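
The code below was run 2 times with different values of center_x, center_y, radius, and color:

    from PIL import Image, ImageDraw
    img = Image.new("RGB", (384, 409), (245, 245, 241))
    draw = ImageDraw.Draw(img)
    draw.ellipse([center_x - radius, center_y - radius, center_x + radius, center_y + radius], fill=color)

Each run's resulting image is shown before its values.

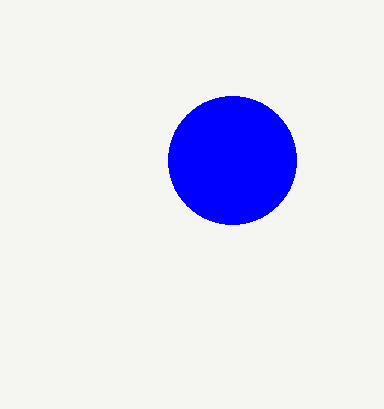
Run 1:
center_x = 232, center_y = 160, radius = 64, color = 'blue'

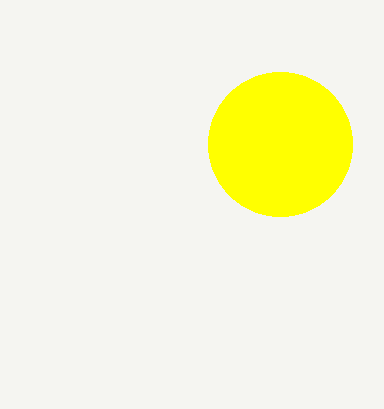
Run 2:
center_x = 280, center_y = 144, radius = 72, color = 'yellow'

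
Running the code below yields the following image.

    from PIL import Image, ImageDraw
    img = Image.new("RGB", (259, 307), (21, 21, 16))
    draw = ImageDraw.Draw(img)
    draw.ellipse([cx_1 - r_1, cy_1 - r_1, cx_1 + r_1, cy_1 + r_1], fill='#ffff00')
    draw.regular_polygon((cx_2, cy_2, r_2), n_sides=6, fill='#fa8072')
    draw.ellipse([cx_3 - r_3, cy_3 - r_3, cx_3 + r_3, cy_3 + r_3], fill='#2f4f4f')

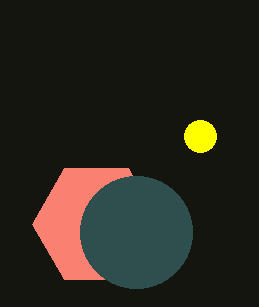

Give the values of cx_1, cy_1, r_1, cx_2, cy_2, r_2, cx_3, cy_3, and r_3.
cx_1 = 200; cy_1 = 136; r_1 = 16; cx_2 = 96; cy_2 = 224; r_2 = 64; cx_3 = 136; cy_3 = 232; r_3 = 56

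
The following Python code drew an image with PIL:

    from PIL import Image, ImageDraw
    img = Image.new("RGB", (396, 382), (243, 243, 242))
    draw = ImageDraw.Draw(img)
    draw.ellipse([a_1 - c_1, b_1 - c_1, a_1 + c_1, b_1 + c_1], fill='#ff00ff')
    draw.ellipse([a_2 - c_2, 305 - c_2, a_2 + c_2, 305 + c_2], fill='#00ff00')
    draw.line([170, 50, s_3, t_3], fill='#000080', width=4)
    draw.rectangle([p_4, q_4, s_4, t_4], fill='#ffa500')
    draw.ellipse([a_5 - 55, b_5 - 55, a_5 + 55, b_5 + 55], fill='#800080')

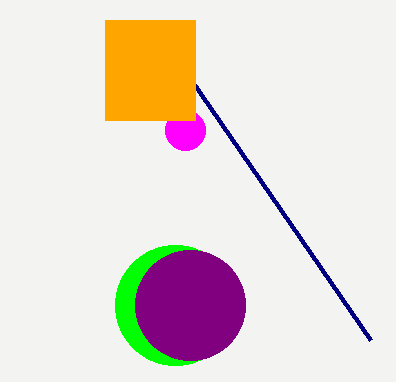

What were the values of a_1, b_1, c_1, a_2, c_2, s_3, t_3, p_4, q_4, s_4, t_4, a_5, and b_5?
a_1 = 185
b_1 = 130
c_1 = 20
a_2 = 175
c_2 = 60
s_3 = 370
t_3 = 340
p_4 = 105
q_4 = 20
s_4 = 195
t_4 = 120
a_5 = 190
b_5 = 305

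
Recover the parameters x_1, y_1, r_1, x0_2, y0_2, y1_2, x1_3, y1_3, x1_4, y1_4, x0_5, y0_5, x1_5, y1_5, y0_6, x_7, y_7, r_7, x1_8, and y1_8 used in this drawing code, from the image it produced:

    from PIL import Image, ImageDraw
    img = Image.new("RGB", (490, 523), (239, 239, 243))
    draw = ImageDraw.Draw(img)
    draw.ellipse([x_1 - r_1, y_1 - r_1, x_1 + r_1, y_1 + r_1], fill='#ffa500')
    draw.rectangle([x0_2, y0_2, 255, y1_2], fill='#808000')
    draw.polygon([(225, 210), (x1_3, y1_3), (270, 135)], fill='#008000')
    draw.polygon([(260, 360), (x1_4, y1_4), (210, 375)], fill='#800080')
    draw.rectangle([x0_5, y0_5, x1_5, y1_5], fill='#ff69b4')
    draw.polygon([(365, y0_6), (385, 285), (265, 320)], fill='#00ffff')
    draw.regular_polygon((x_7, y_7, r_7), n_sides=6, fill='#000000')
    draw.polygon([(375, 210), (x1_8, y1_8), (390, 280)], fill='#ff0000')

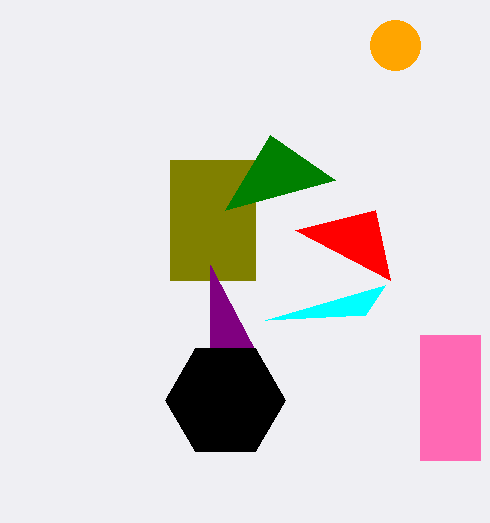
x_1 = 395, y_1 = 45, r_1 = 25, x0_2 = 170, y0_2 = 160, y1_2 = 280, x1_3 = 335, y1_3 = 180, x1_4 = 210, y1_4 = 265, x0_5 = 420, y0_5 = 335, x1_5 = 480, y1_5 = 460, y0_6 = 315, x_7 = 225, y_7 = 400, r_7 = 60, x1_8 = 295, y1_8 = 230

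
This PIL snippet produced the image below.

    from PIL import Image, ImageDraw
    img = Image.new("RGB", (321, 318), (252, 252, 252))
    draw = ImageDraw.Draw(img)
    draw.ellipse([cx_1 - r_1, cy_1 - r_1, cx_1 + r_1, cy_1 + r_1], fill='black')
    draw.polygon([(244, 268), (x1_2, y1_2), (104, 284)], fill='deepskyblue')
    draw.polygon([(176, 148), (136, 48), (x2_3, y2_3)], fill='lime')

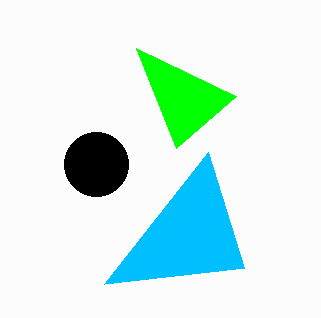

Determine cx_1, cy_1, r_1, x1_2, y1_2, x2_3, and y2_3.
cx_1 = 96, cy_1 = 164, r_1 = 32, x1_2 = 208, y1_2 = 152, x2_3 = 236, y2_3 = 96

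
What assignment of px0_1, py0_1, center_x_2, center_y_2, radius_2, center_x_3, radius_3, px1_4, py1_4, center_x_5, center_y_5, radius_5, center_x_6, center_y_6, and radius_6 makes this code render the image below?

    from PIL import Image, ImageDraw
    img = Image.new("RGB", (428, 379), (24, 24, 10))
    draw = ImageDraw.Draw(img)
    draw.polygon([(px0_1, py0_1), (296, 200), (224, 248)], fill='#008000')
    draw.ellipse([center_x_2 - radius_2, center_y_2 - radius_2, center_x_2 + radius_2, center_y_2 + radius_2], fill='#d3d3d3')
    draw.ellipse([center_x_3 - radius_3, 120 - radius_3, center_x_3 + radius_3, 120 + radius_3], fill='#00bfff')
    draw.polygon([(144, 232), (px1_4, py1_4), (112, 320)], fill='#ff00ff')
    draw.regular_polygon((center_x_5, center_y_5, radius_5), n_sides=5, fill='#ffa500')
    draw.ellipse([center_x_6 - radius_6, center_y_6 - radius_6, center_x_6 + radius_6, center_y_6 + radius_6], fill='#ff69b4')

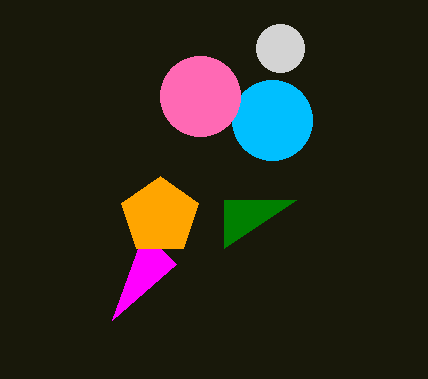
px0_1 = 224
py0_1 = 200
center_x_2 = 280
center_y_2 = 48
radius_2 = 24
center_x_3 = 272
radius_3 = 40
px1_4 = 176
py1_4 = 264
center_x_5 = 160
center_y_5 = 216
radius_5 = 40
center_x_6 = 200
center_y_6 = 96
radius_6 = 40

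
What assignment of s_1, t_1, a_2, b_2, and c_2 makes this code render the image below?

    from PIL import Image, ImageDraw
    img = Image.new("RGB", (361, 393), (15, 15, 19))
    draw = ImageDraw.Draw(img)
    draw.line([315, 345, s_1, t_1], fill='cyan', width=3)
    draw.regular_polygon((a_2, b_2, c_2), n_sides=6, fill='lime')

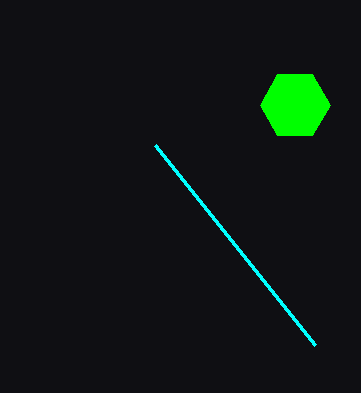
s_1 = 155, t_1 = 145, a_2 = 295, b_2 = 105, c_2 = 35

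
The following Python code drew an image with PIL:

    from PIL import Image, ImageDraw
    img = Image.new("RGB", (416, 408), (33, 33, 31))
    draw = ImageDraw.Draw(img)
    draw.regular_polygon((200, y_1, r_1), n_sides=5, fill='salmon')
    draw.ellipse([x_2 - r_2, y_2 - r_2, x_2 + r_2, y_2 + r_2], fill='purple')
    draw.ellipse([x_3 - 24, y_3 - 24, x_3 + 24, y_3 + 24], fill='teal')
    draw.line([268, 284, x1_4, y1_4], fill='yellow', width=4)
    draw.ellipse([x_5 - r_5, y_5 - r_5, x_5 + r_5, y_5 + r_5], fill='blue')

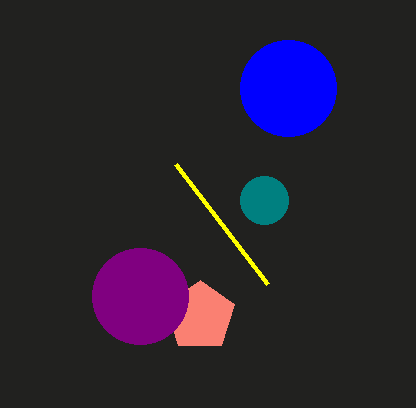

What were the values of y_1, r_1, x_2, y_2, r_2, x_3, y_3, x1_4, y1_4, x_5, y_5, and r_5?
y_1 = 316
r_1 = 36
x_2 = 140
y_2 = 296
r_2 = 48
x_3 = 264
y_3 = 200
x1_4 = 176
y1_4 = 164
x_5 = 288
y_5 = 88
r_5 = 48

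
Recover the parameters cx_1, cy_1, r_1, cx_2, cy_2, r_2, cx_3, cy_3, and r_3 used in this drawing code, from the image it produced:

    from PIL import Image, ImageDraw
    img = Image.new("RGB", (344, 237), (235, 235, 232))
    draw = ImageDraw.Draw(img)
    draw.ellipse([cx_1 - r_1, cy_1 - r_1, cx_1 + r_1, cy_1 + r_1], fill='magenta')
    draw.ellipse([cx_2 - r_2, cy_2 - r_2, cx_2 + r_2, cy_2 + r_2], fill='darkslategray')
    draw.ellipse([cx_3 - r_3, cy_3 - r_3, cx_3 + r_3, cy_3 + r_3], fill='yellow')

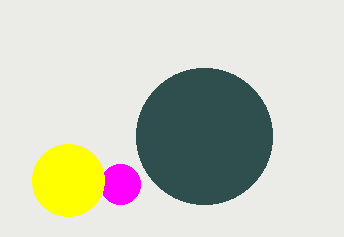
cx_1 = 120, cy_1 = 184, r_1 = 20, cx_2 = 204, cy_2 = 136, r_2 = 68, cx_3 = 68, cy_3 = 180, r_3 = 36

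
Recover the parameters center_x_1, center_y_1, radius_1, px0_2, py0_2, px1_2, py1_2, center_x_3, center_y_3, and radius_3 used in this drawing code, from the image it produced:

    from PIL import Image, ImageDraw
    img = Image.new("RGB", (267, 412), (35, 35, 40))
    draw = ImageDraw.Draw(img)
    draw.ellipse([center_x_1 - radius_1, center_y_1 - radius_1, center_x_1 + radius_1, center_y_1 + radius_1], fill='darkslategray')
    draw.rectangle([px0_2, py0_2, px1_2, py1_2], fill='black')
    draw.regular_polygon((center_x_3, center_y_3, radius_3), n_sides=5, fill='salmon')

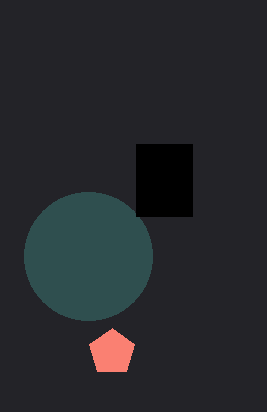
center_x_1 = 88; center_y_1 = 256; radius_1 = 64; px0_2 = 136; py0_2 = 144; px1_2 = 192; py1_2 = 216; center_x_3 = 112; center_y_3 = 352; radius_3 = 24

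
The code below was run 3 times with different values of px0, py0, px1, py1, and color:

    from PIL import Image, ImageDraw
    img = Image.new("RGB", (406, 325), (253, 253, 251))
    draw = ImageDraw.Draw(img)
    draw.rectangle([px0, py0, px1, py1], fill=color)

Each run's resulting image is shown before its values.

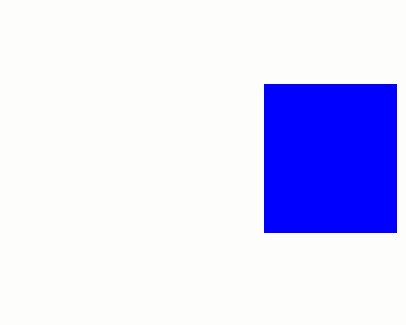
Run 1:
px0 = 264
py0 = 84
px1 = 396
py1 = 232
color = 'blue'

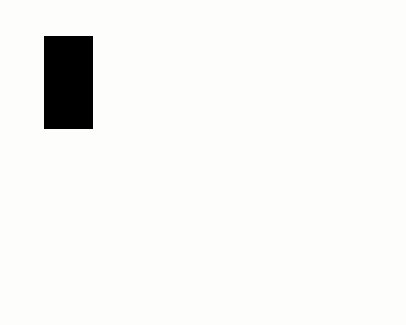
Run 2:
px0 = 44, py0 = 36, px1 = 92, py1 = 128, color = 'black'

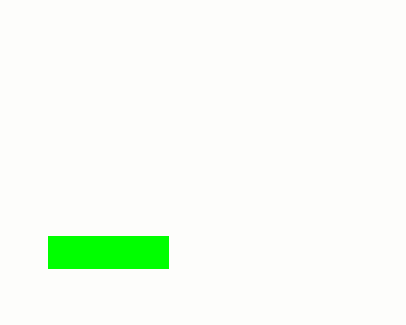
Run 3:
px0 = 48
py0 = 236
px1 = 168
py1 = 268
color = 'lime'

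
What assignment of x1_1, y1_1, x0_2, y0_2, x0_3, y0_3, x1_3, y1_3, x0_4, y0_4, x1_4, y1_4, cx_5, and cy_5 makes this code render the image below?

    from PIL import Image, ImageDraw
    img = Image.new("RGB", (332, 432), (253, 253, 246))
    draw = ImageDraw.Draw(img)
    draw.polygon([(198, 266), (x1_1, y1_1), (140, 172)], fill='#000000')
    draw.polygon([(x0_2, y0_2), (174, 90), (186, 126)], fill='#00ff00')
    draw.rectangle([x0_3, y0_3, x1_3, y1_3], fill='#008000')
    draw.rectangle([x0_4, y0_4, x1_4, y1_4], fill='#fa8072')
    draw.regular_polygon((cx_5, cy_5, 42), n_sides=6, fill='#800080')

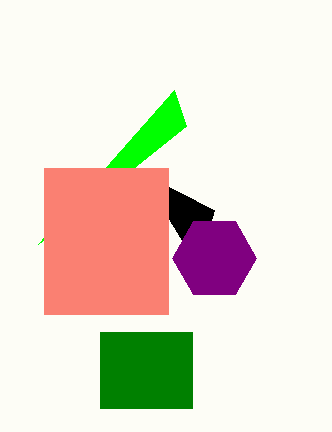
x1_1 = 214
y1_1 = 210
x0_2 = 38
y0_2 = 244
x0_3 = 100
y0_3 = 332
x1_3 = 192
y1_3 = 408
x0_4 = 44
y0_4 = 168
x1_4 = 168
y1_4 = 314
cx_5 = 214
cy_5 = 258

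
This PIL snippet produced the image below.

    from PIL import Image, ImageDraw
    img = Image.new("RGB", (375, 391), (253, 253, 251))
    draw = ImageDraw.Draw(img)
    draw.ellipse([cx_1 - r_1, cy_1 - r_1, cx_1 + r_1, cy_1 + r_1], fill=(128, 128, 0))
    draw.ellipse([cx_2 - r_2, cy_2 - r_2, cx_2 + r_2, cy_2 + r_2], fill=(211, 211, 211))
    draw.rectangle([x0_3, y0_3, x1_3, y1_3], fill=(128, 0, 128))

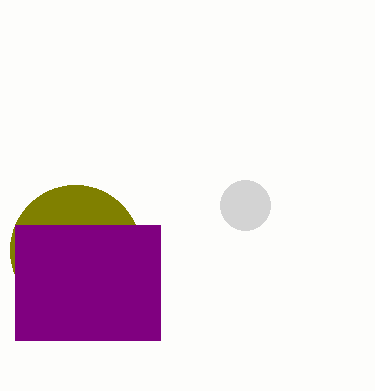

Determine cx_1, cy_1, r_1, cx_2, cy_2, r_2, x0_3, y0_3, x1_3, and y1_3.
cx_1 = 75; cy_1 = 250; r_1 = 65; cx_2 = 245; cy_2 = 205; r_2 = 25; x0_3 = 15; y0_3 = 225; x1_3 = 160; y1_3 = 340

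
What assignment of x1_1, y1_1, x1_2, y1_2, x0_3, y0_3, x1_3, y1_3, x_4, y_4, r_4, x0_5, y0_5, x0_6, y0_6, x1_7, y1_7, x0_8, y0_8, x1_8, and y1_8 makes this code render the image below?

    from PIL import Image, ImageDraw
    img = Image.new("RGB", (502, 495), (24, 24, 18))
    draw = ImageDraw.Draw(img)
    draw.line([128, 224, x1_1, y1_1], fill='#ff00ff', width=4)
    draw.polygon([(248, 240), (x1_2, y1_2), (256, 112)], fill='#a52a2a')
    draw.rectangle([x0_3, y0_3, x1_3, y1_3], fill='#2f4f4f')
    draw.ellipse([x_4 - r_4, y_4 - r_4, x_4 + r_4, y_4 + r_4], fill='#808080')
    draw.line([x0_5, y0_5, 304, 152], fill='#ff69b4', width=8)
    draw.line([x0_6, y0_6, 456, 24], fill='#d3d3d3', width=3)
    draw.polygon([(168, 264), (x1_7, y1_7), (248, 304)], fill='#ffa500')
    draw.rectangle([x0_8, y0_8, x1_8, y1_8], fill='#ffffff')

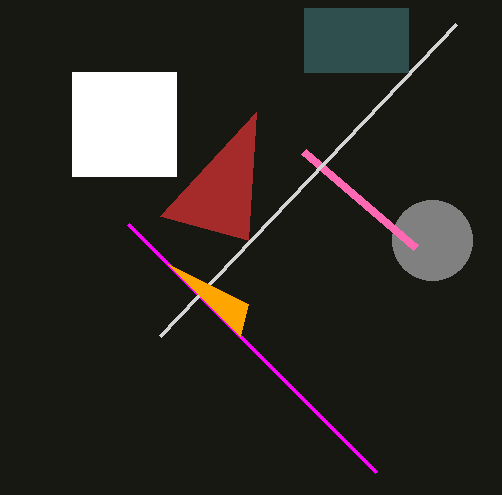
x1_1 = 376; y1_1 = 472; x1_2 = 160; y1_2 = 216; x0_3 = 304; y0_3 = 8; x1_3 = 408; y1_3 = 72; x_4 = 432; y_4 = 240; r_4 = 40; x0_5 = 416; y0_5 = 248; x0_6 = 160; y0_6 = 336; x1_7 = 240; y1_7 = 336; x0_8 = 72; y0_8 = 72; x1_8 = 176; y1_8 = 176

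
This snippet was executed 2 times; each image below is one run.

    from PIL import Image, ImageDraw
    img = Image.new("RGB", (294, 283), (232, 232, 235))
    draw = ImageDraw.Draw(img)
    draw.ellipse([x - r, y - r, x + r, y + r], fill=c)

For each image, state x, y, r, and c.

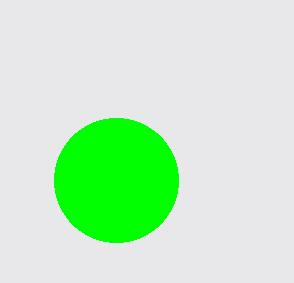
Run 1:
x = 116, y = 180, r = 62, c = 'lime'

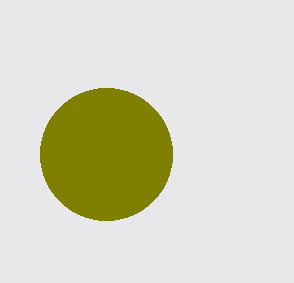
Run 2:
x = 106, y = 154, r = 66, c = 'olive'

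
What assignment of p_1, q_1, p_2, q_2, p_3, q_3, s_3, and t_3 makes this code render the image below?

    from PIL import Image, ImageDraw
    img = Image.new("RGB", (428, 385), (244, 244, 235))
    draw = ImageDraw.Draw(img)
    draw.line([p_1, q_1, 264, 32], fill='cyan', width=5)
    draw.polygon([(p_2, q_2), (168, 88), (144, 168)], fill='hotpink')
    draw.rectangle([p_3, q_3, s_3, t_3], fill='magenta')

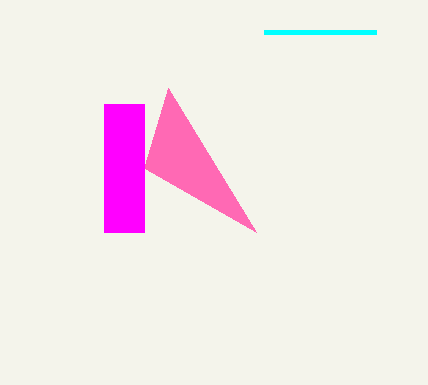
p_1 = 376, q_1 = 32, p_2 = 256, q_2 = 232, p_3 = 104, q_3 = 104, s_3 = 144, t_3 = 232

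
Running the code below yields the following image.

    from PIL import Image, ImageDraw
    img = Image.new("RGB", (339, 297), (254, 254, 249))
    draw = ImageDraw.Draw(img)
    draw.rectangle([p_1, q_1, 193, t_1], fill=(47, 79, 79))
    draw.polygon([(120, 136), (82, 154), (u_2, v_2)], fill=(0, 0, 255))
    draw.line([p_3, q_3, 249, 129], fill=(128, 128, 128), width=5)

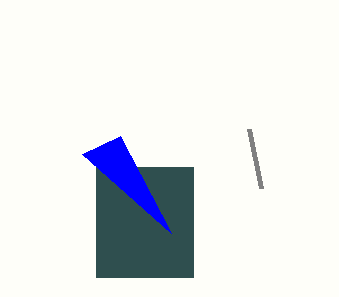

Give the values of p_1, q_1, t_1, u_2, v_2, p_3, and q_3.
p_1 = 96
q_1 = 167
t_1 = 277
u_2 = 171
v_2 = 233
p_3 = 261
q_3 = 188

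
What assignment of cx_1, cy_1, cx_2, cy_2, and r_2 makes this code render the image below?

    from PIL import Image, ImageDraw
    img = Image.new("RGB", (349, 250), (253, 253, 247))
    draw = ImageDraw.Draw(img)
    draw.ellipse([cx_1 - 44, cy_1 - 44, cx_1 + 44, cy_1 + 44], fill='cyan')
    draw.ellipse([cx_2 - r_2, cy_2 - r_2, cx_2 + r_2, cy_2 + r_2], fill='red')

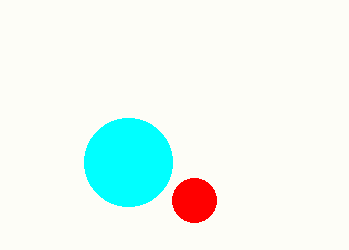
cx_1 = 128; cy_1 = 162; cx_2 = 194; cy_2 = 200; r_2 = 22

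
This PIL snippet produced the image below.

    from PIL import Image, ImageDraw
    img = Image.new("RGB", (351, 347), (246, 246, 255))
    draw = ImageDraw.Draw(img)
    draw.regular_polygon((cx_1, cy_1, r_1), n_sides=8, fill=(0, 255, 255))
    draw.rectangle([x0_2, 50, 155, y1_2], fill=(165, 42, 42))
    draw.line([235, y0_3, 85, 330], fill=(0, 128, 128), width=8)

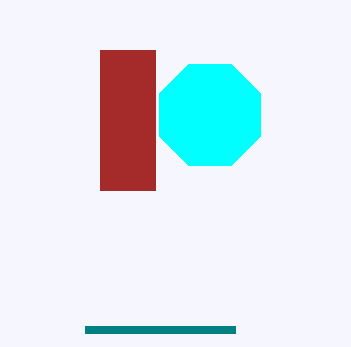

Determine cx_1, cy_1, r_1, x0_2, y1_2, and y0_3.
cx_1 = 210; cy_1 = 115; r_1 = 55; x0_2 = 100; y1_2 = 190; y0_3 = 330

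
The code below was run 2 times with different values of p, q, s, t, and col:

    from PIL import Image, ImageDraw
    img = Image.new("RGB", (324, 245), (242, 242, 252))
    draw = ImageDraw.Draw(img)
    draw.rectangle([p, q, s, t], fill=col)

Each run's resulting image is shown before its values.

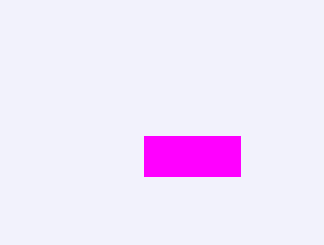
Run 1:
p = 144
q = 136
s = 240
t = 176
col = 'magenta'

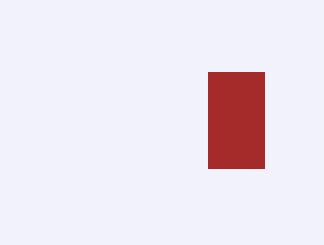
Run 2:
p = 208
q = 72
s = 264
t = 168
col = 'brown'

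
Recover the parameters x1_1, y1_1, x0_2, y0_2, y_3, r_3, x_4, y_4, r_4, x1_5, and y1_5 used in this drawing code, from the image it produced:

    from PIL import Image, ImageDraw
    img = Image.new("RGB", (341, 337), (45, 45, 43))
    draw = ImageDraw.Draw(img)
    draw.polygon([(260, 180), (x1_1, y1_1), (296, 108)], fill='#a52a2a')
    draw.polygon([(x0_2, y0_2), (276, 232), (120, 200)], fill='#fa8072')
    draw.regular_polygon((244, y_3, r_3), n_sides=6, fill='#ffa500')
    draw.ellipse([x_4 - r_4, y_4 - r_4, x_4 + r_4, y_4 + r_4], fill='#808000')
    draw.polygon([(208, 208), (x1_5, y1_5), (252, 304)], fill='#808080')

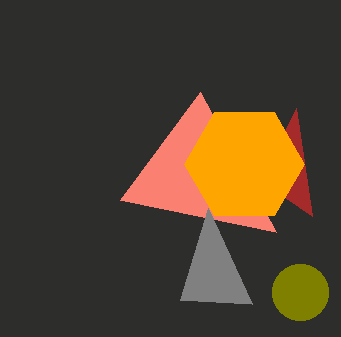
x1_1 = 312
y1_1 = 216
x0_2 = 200
y0_2 = 92
y_3 = 164
r_3 = 60
x_4 = 300
y_4 = 292
r_4 = 28
x1_5 = 180
y1_5 = 300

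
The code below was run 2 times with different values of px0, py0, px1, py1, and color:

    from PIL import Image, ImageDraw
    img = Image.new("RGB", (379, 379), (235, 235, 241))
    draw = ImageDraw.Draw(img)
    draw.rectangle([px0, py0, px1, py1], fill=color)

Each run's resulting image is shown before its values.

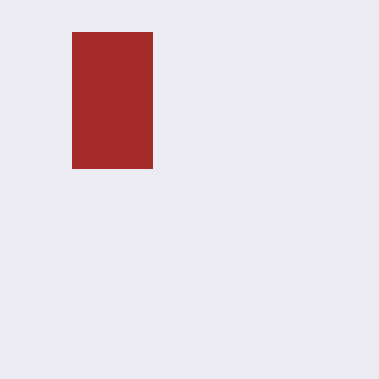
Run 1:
px0 = 72; py0 = 32; px1 = 152; py1 = 168; color = 'brown'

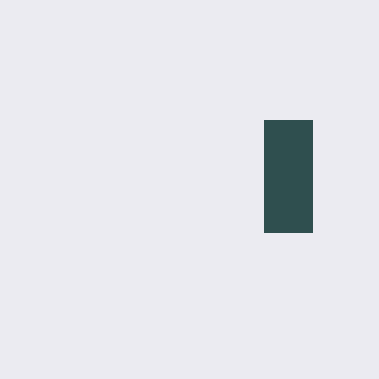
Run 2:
px0 = 264; py0 = 120; px1 = 312; py1 = 232; color = 'darkslategray'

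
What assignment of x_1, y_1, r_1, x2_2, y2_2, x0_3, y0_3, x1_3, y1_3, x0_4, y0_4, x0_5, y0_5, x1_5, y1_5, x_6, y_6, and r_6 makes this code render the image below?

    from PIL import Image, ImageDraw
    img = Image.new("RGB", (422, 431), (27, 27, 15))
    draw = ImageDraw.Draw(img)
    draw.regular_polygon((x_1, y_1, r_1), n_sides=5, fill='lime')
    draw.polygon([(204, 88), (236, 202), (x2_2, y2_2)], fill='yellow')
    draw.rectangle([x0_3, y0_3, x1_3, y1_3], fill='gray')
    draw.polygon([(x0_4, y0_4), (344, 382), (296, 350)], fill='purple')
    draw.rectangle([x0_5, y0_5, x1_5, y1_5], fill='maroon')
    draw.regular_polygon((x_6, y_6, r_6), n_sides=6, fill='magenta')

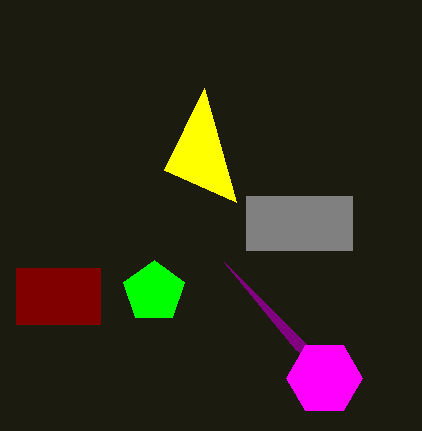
x_1 = 154, y_1 = 292, r_1 = 32, x2_2 = 164, y2_2 = 170, x0_3 = 246, y0_3 = 196, x1_3 = 352, y1_3 = 250, x0_4 = 224, y0_4 = 262, x0_5 = 16, y0_5 = 268, x1_5 = 100, y1_5 = 324, x_6 = 324, y_6 = 378, r_6 = 38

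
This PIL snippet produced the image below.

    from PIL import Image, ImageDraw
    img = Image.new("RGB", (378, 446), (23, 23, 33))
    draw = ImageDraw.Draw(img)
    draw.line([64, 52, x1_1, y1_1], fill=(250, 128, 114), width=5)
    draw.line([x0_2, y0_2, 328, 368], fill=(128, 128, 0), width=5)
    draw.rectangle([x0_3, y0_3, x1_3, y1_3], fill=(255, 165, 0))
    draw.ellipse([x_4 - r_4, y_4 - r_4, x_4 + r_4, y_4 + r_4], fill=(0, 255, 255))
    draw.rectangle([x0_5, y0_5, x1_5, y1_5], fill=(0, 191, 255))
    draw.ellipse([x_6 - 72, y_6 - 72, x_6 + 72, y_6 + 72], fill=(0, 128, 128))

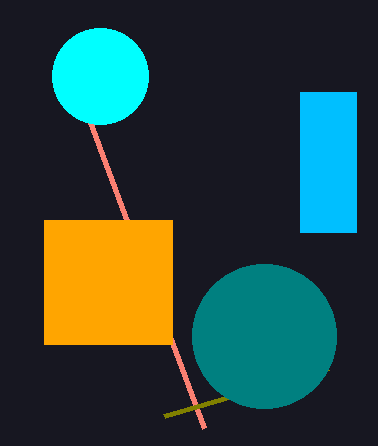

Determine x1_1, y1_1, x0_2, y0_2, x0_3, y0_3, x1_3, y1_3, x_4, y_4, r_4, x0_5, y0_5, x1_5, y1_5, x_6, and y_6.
x1_1 = 204
y1_1 = 428
x0_2 = 164
y0_2 = 416
x0_3 = 44
y0_3 = 220
x1_3 = 172
y1_3 = 344
x_4 = 100
y_4 = 76
r_4 = 48
x0_5 = 300
y0_5 = 92
x1_5 = 356
y1_5 = 232
x_6 = 264
y_6 = 336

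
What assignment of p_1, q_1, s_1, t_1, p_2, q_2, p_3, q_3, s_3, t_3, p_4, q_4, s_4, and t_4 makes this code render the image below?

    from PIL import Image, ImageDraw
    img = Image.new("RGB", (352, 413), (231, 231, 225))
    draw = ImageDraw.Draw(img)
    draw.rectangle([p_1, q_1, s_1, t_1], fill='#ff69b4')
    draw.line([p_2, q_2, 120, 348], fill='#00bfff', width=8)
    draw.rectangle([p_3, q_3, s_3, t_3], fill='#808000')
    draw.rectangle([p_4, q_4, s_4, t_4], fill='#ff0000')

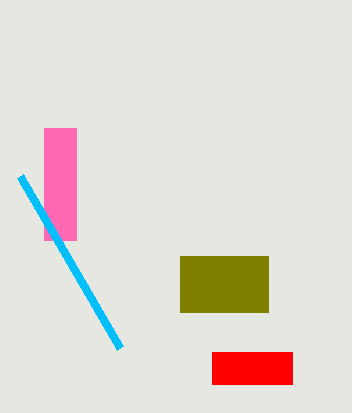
p_1 = 44; q_1 = 128; s_1 = 76; t_1 = 240; p_2 = 20; q_2 = 176; p_3 = 180; q_3 = 256; s_3 = 268; t_3 = 312; p_4 = 212; q_4 = 352; s_4 = 292; t_4 = 384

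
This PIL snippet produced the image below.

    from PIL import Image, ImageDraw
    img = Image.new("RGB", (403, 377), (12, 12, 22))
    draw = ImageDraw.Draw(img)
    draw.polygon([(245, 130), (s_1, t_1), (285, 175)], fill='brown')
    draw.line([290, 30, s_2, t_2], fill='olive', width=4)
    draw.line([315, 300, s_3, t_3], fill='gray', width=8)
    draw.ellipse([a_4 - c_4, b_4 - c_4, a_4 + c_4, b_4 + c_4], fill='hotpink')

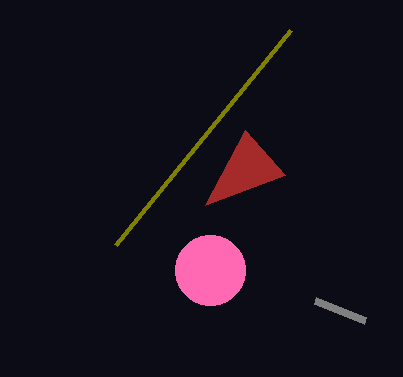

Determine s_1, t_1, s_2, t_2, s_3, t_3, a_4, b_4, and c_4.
s_1 = 205; t_1 = 205; s_2 = 115; t_2 = 245; s_3 = 365; t_3 = 320; a_4 = 210; b_4 = 270; c_4 = 35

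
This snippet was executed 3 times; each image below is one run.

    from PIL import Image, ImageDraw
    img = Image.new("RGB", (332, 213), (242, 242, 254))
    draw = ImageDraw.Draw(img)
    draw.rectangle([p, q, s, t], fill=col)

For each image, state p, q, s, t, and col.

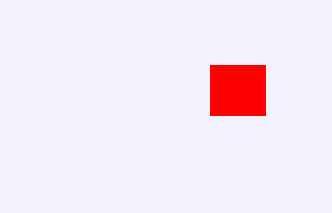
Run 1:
p = 210, q = 65, s = 265, t = 115, col = 'red'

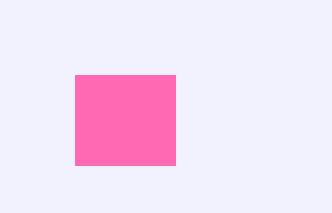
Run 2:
p = 75, q = 75, s = 175, t = 165, col = 'hotpink'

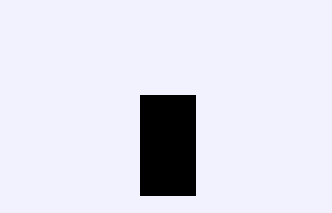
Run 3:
p = 140; q = 95; s = 195; t = 195; col = 'black'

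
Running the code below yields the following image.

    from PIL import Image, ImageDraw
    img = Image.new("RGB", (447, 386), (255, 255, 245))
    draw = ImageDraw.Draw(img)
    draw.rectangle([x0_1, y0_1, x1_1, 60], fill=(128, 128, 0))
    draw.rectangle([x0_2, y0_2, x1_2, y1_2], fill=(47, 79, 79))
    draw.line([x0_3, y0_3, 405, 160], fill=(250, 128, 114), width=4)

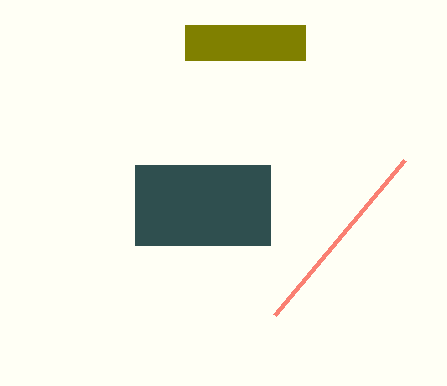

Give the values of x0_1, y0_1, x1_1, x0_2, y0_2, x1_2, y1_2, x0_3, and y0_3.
x0_1 = 185; y0_1 = 25; x1_1 = 305; x0_2 = 135; y0_2 = 165; x1_2 = 270; y1_2 = 245; x0_3 = 275; y0_3 = 315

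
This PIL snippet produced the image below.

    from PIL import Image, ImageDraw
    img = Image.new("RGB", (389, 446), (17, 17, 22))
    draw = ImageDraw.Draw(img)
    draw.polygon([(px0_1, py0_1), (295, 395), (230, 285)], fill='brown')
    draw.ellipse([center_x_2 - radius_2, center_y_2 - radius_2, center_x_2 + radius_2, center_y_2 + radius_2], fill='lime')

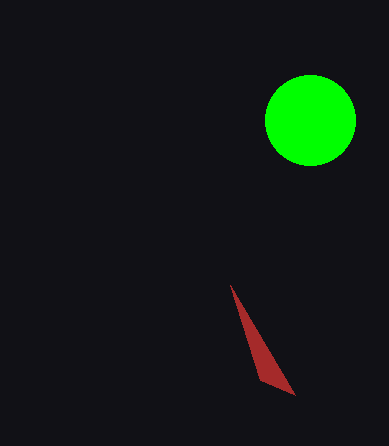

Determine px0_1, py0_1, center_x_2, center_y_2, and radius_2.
px0_1 = 260; py0_1 = 380; center_x_2 = 310; center_y_2 = 120; radius_2 = 45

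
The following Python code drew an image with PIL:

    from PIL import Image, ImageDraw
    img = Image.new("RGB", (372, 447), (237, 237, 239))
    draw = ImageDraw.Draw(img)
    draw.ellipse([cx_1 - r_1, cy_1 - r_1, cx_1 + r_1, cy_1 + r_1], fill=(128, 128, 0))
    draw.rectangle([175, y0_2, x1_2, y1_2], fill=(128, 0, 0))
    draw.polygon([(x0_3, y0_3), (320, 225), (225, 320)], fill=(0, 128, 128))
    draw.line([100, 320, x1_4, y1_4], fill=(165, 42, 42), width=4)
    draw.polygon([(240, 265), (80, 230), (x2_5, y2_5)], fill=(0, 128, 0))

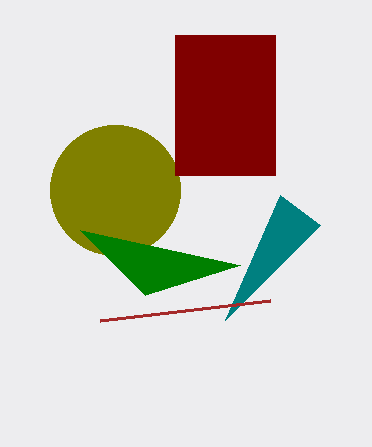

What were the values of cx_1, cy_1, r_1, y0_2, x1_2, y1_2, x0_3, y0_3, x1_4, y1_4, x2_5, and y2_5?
cx_1 = 115
cy_1 = 190
r_1 = 65
y0_2 = 35
x1_2 = 275
y1_2 = 175
x0_3 = 280
y0_3 = 195
x1_4 = 270
y1_4 = 300
x2_5 = 145
y2_5 = 295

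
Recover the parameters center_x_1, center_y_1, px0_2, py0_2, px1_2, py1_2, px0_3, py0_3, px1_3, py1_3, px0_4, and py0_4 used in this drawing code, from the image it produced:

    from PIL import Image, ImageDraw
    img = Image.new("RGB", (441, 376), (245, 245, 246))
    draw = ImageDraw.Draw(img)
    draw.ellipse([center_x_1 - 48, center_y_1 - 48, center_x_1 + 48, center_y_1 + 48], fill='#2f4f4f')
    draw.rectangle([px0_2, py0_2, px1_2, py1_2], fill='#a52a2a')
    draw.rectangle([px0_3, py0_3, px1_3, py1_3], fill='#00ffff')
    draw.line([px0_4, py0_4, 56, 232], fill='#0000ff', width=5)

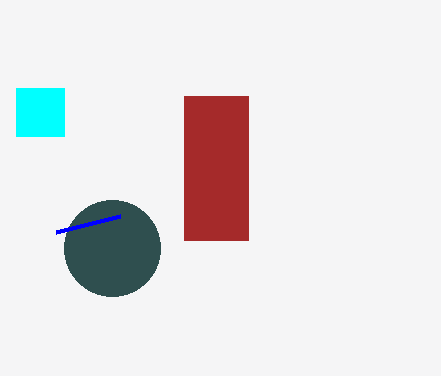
center_x_1 = 112; center_y_1 = 248; px0_2 = 184; py0_2 = 96; px1_2 = 248; py1_2 = 240; px0_3 = 16; py0_3 = 88; px1_3 = 64; py1_3 = 136; px0_4 = 120; py0_4 = 216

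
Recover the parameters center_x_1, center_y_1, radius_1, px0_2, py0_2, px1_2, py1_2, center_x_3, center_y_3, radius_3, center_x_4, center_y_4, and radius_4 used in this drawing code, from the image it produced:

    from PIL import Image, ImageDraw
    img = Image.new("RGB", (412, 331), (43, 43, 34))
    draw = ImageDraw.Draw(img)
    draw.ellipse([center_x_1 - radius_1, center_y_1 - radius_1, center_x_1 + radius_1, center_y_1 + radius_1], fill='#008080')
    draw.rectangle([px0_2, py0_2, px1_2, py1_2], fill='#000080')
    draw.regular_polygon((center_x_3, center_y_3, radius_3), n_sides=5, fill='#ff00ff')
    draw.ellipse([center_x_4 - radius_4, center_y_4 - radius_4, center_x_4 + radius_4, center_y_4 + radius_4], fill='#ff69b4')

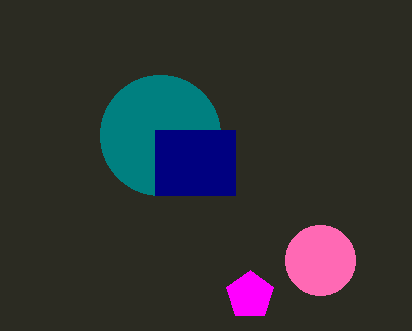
center_x_1 = 160
center_y_1 = 135
radius_1 = 60
px0_2 = 155
py0_2 = 130
px1_2 = 235
py1_2 = 195
center_x_3 = 250
center_y_3 = 295
radius_3 = 25
center_x_4 = 320
center_y_4 = 260
radius_4 = 35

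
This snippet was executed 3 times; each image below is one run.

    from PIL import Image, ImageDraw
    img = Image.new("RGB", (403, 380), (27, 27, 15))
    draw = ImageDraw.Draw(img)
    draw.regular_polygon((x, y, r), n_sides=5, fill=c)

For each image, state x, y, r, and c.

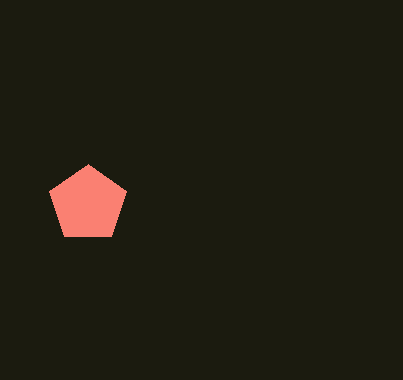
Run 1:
x = 88; y = 204; r = 40; c = 'salmon'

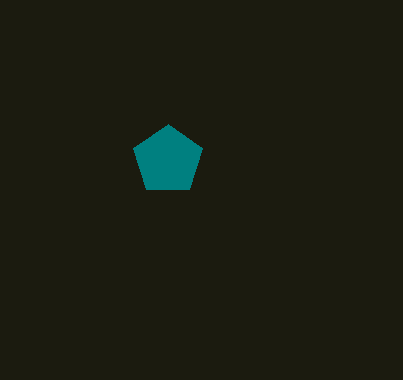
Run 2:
x = 168
y = 160
r = 36
c = 'teal'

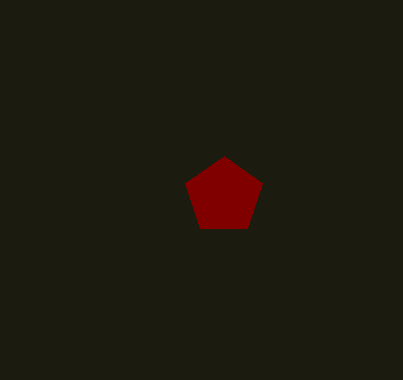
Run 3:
x = 224; y = 196; r = 40; c = 'maroon'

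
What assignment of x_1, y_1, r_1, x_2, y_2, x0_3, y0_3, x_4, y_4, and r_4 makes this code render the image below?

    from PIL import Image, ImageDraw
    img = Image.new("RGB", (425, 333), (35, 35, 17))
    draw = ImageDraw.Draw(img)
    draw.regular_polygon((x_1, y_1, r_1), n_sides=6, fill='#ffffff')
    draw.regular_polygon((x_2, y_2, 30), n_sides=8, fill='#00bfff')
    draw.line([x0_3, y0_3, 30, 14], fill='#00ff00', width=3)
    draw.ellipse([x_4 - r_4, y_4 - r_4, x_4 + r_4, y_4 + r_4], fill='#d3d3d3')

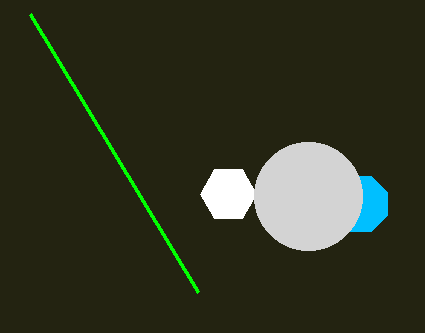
x_1 = 228, y_1 = 194, r_1 = 28, x_2 = 360, y_2 = 204, x0_3 = 198, y0_3 = 292, x_4 = 308, y_4 = 196, r_4 = 54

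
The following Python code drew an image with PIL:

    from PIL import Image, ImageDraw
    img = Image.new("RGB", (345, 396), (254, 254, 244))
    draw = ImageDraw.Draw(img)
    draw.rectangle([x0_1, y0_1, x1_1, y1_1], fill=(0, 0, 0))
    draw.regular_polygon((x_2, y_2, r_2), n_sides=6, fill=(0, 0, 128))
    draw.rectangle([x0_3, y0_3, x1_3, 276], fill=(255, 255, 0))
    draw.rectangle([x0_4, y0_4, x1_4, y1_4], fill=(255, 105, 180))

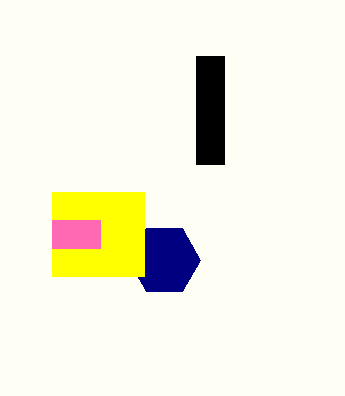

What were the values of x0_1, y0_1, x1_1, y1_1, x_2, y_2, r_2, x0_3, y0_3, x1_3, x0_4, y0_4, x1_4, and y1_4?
x0_1 = 196
y0_1 = 56
x1_1 = 224
y1_1 = 164
x_2 = 164
y_2 = 260
r_2 = 36
x0_3 = 52
y0_3 = 192
x1_3 = 144
x0_4 = 52
y0_4 = 220
x1_4 = 100
y1_4 = 248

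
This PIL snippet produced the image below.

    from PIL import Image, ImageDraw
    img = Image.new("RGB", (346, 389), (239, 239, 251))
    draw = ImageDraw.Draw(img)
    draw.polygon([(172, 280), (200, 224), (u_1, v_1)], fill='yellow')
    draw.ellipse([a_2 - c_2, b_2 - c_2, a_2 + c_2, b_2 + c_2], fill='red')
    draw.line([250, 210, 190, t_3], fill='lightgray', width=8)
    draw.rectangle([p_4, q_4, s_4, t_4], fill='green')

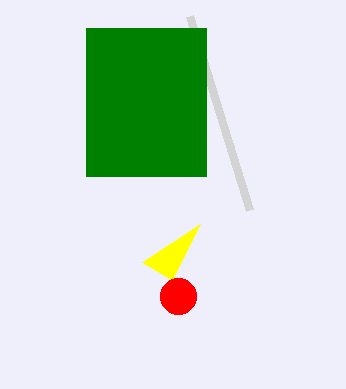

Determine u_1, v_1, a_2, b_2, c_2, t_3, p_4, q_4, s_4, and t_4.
u_1 = 142, v_1 = 262, a_2 = 178, b_2 = 296, c_2 = 18, t_3 = 16, p_4 = 86, q_4 = 28, s_4 = 206, t_4 = 176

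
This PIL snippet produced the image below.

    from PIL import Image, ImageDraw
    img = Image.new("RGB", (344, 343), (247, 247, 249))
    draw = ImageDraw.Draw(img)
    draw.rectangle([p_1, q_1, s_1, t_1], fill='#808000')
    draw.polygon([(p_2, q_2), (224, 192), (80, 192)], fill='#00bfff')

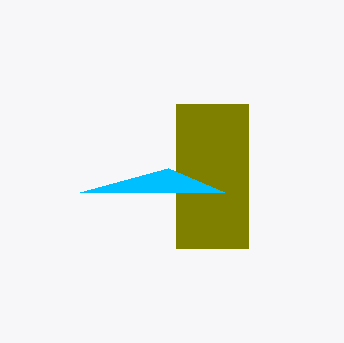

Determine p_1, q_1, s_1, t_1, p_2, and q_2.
p_1 = 176
q_1 = 104
s_1 = 248
t_1 = 248
p_2 = 168
q_2 = 168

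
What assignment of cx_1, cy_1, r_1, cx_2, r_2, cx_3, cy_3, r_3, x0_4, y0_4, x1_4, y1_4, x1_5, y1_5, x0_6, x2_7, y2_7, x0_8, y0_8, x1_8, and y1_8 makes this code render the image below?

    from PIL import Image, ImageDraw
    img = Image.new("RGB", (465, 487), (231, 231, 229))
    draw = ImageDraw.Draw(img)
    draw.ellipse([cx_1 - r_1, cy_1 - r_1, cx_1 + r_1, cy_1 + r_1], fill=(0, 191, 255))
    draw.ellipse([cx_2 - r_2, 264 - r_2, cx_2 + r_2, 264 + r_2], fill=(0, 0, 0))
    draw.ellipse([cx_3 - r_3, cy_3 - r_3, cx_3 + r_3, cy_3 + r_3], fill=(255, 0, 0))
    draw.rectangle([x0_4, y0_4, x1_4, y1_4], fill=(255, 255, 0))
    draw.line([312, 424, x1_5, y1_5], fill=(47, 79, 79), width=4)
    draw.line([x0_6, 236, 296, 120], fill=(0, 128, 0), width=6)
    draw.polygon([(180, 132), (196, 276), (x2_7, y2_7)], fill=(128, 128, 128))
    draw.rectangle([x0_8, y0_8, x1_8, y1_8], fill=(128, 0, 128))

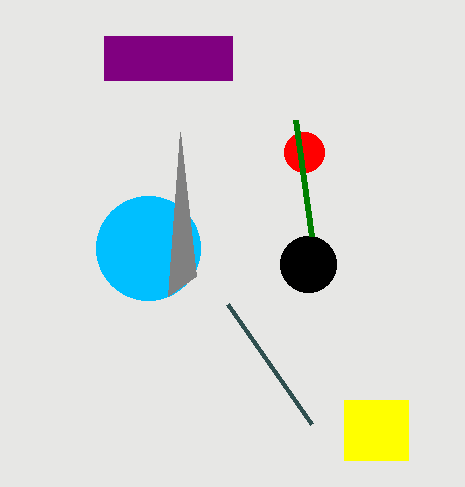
cx_1 = 148, cy_1 = 248, r_1 = 52, cx_2 = 308, r_2 = 28, cx_3 = 304, cy_3 = 152, r_3 = 20, x0_4 = 344, y0_4 = 400, x1_4 = 408, y1_4 = 460, x1_5 = 228, y1_5 = 304, x0_6 = 312, x2_7 = 168, y2_7 = 296, x0_8 = 104, y0_8 = 36, x1_8 = 232, y1_8 = 80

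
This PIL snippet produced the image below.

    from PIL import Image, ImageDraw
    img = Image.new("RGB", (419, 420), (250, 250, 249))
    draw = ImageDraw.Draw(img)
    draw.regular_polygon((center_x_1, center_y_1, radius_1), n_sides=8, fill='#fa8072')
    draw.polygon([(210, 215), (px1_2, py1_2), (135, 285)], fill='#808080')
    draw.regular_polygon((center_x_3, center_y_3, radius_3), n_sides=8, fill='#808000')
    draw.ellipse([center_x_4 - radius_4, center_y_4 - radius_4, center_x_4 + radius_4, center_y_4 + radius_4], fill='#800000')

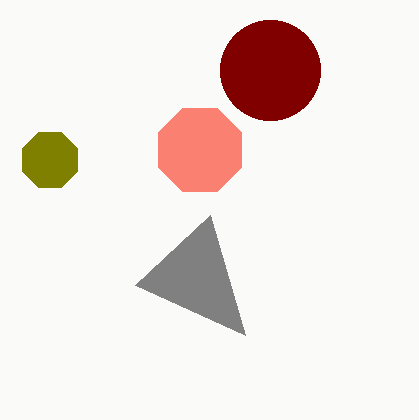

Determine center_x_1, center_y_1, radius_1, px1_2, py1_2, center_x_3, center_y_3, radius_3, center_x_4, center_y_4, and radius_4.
center_x_1 = 200; center_y_1 = 150; radius_1 = 45; px1_2 = 245; py1_2 = 335; center_x_3 = 50; center_y_3 = 160; radius_3 = 30; center_x_4 = 270; center_y_4 = 70; radius_4 = 50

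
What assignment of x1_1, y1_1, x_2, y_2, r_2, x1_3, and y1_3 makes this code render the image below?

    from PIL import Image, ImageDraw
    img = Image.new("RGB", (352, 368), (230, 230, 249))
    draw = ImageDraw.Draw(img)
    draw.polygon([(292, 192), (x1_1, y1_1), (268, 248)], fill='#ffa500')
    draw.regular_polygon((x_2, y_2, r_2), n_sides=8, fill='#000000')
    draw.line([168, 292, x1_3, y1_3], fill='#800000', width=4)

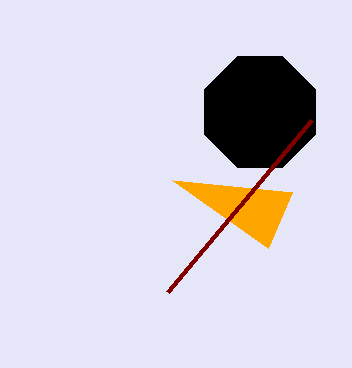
x1_1 = 172, y1_1 = 180, x_2 = 260, y_2 = 112, r_2 = 60, x1_3 = 312, y1_3 = 120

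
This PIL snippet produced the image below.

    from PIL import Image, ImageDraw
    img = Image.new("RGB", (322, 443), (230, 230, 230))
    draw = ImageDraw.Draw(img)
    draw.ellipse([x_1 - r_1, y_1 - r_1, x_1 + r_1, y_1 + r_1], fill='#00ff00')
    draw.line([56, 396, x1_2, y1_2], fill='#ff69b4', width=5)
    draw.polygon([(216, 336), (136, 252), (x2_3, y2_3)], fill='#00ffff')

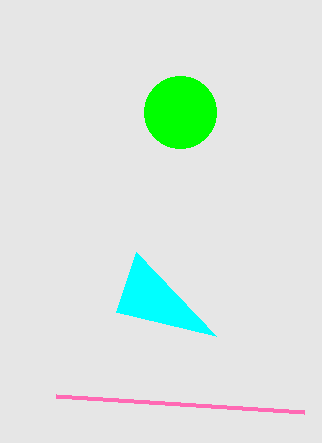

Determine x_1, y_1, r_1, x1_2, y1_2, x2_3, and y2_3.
x_1 = 180; y_1 = 112; r_1 = 36; x1_2 = 304; y1_2 = 412; x2_3 = 116; y2_3 = 312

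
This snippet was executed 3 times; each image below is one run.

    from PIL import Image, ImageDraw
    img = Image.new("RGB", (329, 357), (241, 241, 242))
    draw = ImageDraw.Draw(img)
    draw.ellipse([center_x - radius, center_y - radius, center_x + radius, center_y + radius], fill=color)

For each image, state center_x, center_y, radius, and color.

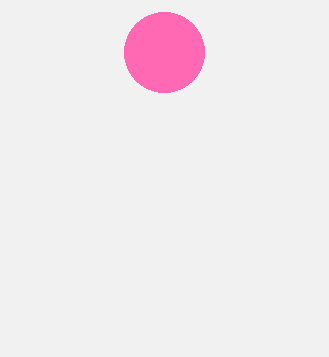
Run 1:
center_x = 164, center_y = 52, radius = 40, color = 'hotpink'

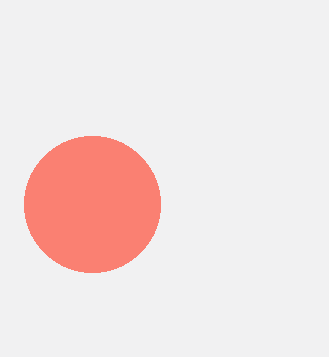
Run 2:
center_x = 92; center_y = 204; radius = 68; color = 'salmon'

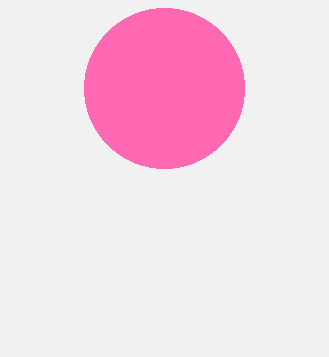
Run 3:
center_x = 164
center_y = 88
radius = 80
color = 'hotpink'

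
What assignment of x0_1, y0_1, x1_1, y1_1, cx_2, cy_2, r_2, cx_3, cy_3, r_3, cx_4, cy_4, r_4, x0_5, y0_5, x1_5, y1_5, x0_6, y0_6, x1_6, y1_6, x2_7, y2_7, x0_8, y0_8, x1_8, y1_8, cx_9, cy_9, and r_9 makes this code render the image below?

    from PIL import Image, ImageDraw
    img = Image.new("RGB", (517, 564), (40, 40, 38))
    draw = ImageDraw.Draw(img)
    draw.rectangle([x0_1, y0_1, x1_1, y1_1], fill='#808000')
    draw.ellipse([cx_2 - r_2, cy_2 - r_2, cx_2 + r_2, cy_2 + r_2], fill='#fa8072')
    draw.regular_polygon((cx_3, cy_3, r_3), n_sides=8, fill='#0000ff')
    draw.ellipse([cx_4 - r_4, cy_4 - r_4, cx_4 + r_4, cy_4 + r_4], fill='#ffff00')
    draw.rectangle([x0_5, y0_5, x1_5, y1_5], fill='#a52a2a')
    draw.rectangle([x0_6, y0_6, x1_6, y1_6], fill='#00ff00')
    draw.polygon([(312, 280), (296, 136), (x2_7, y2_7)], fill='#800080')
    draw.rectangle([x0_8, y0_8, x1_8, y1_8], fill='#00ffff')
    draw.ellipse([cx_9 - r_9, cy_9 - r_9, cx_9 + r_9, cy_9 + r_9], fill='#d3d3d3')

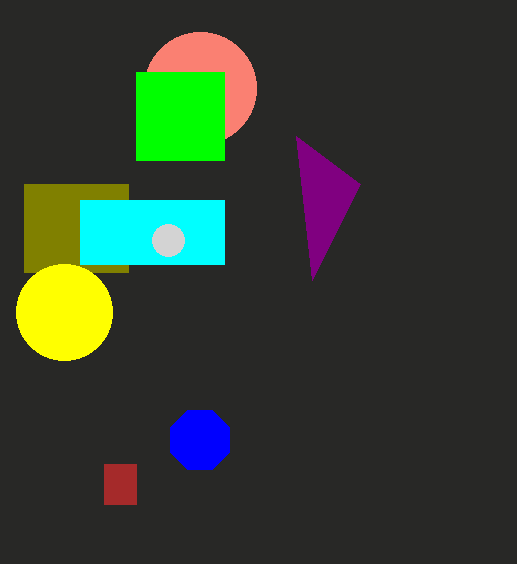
x0_1 = 24; y0_1 = 184; x1_1 = 128; y1_1 = 272; cx_2 = 200; cy_2 = 88; r_2 = 56; cx_3 = 200; cy_3 = 440; r_3 = 32; cx_4 = 64; cy_4 = 312; r_4 = 48; x0_5 = 104; y0_5 = 464; x1_5 = 136; y1_5 = 504; x0_6 = 136; y0_6 = 72; x1_6 = 224; y1_6 = 160; x2_7 = 360; y2_7 = 184; x0_8 = 80; y0_8 = 200; x1_8 = 224; y1_8 = 264; cx_9 = 168; cy_9 = 240; r_9 = 16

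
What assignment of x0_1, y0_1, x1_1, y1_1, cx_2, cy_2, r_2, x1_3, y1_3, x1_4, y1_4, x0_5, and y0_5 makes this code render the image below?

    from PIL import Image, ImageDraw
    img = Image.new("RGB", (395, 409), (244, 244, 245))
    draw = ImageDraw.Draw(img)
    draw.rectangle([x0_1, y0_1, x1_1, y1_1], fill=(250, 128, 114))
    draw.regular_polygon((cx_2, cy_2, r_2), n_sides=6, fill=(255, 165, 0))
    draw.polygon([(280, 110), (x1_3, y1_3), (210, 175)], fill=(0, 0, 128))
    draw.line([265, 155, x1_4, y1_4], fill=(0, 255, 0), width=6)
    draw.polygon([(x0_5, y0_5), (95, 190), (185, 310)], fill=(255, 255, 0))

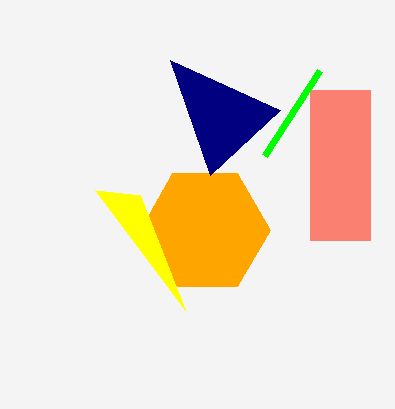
x0_1 = 310; y0_1 = 90; x1_1 = 370; y1_1 = 240; cx_2 = 205; cy_2 = 230; r_2 = 65; x1_3 = 170; y1_3 = 60; x1_4 = 320; y1_4 = 70; x0_5 = 140; y0_5 = 195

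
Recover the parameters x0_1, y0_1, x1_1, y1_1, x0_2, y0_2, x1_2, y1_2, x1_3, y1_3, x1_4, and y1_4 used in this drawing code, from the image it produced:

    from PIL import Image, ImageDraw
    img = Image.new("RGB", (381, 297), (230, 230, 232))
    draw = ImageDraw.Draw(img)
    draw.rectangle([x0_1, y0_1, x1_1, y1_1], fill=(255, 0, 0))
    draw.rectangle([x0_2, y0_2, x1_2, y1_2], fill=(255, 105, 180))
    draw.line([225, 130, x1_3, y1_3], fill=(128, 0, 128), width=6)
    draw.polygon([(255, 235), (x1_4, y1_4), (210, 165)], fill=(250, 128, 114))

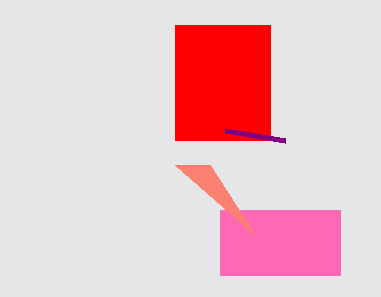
x0_1 = 175, y0_1 = 25, x1_1 = 270, y1_1 = 140, x0_2 = 220, y0_2 = 210, x1_2 = 340, y1_2 = 275, x1_3 = 285, y1_3 = 140, x1_4 = 175, y1_4 = 165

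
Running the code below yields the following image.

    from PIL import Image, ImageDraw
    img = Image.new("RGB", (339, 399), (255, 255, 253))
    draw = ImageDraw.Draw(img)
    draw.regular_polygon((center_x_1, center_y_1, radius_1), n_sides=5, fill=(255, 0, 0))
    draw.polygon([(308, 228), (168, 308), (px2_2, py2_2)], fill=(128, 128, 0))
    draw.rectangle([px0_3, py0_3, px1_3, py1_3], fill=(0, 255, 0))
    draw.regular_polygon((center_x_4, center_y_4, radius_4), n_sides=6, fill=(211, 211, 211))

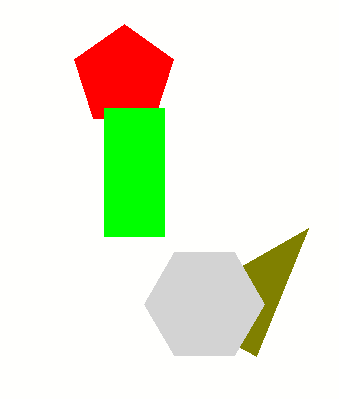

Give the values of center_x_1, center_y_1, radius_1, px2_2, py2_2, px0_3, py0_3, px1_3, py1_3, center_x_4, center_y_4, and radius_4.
center_x_1 = 124; center_y_1 = 76; radius_1 = 52; px2_2 = 256; py2_2 = 356; px0_3 = 104; py0_3 = 108; px1_3 = 164; py1_3 = 236; center_x_4 = 204; center_y_4 = 304; radius_4 = 60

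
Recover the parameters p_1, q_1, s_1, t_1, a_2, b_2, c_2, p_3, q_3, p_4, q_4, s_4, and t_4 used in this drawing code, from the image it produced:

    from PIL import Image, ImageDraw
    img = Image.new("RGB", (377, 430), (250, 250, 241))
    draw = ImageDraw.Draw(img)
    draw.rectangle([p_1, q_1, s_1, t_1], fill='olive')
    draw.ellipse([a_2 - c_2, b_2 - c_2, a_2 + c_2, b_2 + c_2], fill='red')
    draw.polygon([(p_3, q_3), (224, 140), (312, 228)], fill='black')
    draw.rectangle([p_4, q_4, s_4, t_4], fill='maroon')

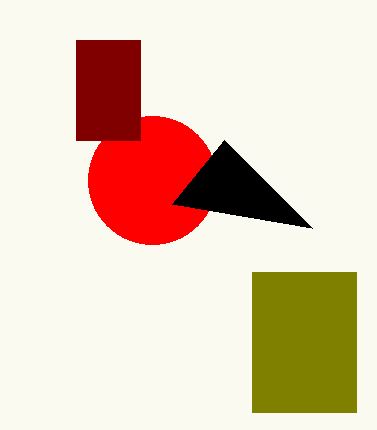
p_1 = 252; q_1 = 272; s_1 = 356; t_1 = 412; a_2 = 152; b_2 = 180; c_2 = 64; p_3 = 172; q_3 = 204; p_4 = 76; q_4 = 40; s_4 = 140; t_4 = 140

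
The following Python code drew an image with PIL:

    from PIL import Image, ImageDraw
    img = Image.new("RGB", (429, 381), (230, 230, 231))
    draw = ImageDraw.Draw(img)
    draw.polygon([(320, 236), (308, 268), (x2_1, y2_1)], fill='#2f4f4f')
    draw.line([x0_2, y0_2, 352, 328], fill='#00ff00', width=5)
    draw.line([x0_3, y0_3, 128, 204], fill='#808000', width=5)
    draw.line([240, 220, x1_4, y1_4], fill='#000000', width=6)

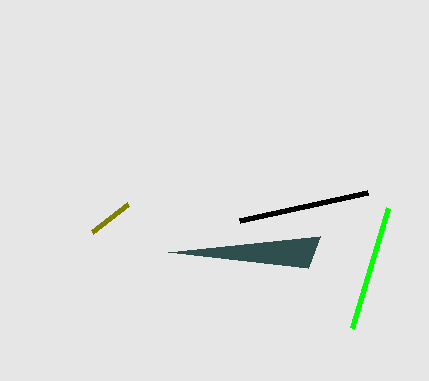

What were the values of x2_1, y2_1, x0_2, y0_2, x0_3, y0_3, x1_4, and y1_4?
x2_1 = 168
y2_1 = 252
x0_2 = 388
y0_2 = 208
x0_3 = 92
y0_3 = 232
x1_4 = 368
y1_4 = 192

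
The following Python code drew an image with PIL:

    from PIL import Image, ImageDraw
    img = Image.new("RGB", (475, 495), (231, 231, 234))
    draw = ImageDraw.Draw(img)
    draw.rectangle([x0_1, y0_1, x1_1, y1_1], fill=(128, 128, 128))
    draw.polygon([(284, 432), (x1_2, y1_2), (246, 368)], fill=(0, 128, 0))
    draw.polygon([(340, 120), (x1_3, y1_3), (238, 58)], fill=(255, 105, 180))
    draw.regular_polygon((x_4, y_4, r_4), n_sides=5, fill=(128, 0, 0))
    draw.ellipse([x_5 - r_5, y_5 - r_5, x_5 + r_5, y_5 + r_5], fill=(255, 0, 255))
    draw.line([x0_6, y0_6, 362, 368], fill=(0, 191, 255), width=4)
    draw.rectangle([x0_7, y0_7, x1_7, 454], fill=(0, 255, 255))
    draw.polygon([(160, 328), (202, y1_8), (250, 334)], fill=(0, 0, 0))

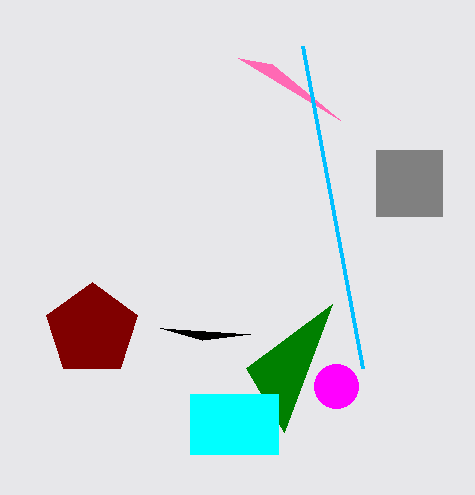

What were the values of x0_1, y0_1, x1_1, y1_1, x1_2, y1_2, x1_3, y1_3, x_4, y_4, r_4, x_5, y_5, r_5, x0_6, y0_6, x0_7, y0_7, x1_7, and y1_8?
x0_1 = 376
y0_1 = 150
x1_1 = 442
y1_1 = 216
x1_2 = 332
y1_2 = 304
x1_3 = 272
y1_3 = 64
x_4 = 92
y_4 = 330
r_4 = 48
x_5 = 336
y_5 = 386
r_5 = 22
x0_6 = 302
y0_6 = 46
x0_7 = 190
y0_7 = 394
x1_7 = 278
y1_8 = 340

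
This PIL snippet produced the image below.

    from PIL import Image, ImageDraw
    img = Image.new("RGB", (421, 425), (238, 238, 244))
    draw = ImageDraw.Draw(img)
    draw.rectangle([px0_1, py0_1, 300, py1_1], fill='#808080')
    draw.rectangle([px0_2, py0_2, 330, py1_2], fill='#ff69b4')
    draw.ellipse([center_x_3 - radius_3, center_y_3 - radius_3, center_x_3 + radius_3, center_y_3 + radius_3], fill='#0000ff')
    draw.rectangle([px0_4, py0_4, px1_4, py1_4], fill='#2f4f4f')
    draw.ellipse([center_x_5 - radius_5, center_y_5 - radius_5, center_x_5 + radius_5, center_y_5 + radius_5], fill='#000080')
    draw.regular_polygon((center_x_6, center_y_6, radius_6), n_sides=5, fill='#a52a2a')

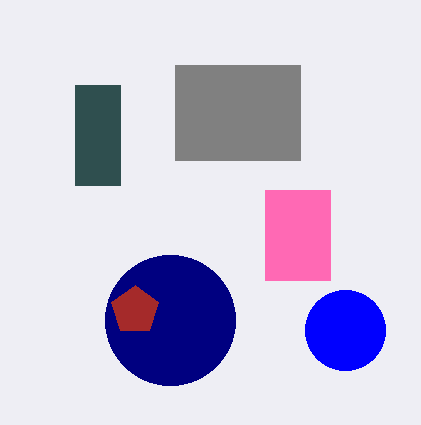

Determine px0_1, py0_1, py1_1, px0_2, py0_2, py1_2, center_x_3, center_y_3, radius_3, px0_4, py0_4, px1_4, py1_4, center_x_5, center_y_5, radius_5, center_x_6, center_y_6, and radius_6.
px0_1 = 175
py0_1 = 65
py1_1 = 160
px0_2 = 265
py0_2 = 190
py1_2 = 280
center_x_3 = 345
center_y_3 = 330
radius_3 = 40
px0_4 = 75
py0_4 = 85
px1_4 = 120
py1_4 = 185
center_x_5 = 170
center_y_5 = 320
radius_5 = 65
center_x_6 = 135
center_y_6 = 310
radius_6 = 25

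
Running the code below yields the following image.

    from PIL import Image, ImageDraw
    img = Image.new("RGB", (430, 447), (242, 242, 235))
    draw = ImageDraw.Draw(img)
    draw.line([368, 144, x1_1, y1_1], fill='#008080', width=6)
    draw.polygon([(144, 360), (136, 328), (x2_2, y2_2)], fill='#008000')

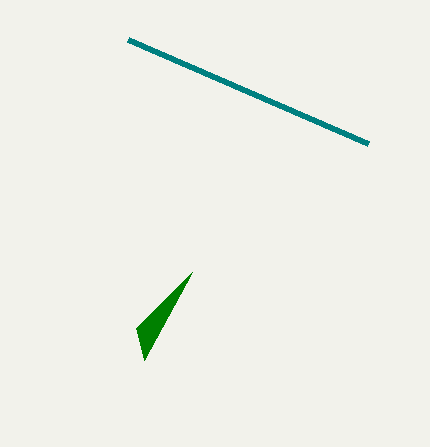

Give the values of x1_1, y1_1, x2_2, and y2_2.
x1_1 = 128, y1_1 = 40, x2_2 = 192, y2_2 = 272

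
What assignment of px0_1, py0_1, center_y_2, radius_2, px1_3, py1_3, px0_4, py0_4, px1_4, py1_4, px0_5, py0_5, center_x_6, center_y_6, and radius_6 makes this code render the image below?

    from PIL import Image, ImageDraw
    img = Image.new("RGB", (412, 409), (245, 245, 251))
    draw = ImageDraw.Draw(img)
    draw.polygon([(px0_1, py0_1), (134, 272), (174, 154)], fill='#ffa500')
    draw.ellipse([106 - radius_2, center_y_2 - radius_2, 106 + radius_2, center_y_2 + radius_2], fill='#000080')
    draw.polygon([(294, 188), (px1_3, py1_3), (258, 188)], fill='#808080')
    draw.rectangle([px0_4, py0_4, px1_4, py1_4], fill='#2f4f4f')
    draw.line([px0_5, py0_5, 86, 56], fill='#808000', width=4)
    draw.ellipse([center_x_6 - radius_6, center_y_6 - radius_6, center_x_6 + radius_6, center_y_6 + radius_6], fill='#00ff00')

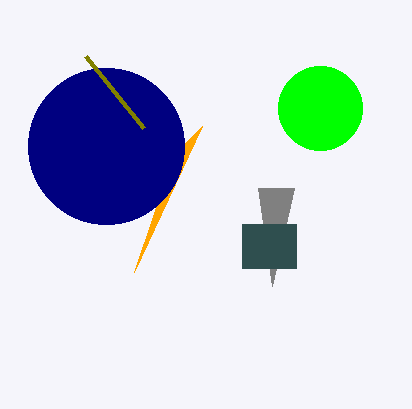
px0_1 = 202; py0_1 = 126; center_y_2 = 146; radius_2 = 78; px1_3 = 272; py1_3 = 286; px0_4 = 242; py0_4 = 224; px1_4 = 296; py1_4 = 268; px0_5 = 144; py0_5 = 128; center_x_6 = 320; center_y_6 = 108; radius_6 = 42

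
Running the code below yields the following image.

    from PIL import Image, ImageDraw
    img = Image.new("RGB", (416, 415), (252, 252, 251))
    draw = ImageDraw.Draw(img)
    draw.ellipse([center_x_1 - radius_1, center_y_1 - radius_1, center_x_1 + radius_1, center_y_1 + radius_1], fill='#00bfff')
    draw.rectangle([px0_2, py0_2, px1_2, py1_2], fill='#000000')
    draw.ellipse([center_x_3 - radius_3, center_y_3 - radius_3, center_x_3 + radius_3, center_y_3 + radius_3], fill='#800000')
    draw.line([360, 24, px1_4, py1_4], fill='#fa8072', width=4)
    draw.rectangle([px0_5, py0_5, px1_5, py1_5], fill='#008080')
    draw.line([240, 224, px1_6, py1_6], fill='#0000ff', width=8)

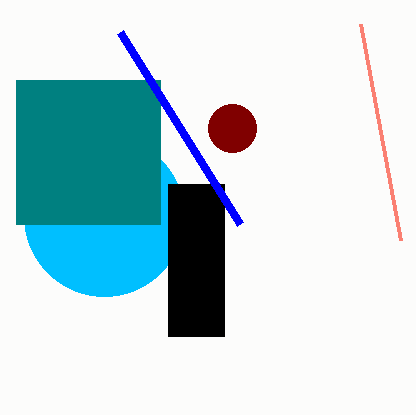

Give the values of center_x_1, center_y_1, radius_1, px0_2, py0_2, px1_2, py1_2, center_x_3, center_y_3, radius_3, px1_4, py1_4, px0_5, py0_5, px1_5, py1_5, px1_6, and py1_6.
center_x_1 = 104, center_y_1 = 216, radius_1 = 80, px0_2 = 168, py0_2 = 184, px1_2 = 224, py1_2 = 336, center_x_3 = 232, center_y_3 = 128, radius_3 = 24, px1_4 = 400, py1_4 = 240, px0_5 = 16, py0_5 = 80, px1_5 = 160, py1_5 = 224, px1_6 = 120, py1_6 = 32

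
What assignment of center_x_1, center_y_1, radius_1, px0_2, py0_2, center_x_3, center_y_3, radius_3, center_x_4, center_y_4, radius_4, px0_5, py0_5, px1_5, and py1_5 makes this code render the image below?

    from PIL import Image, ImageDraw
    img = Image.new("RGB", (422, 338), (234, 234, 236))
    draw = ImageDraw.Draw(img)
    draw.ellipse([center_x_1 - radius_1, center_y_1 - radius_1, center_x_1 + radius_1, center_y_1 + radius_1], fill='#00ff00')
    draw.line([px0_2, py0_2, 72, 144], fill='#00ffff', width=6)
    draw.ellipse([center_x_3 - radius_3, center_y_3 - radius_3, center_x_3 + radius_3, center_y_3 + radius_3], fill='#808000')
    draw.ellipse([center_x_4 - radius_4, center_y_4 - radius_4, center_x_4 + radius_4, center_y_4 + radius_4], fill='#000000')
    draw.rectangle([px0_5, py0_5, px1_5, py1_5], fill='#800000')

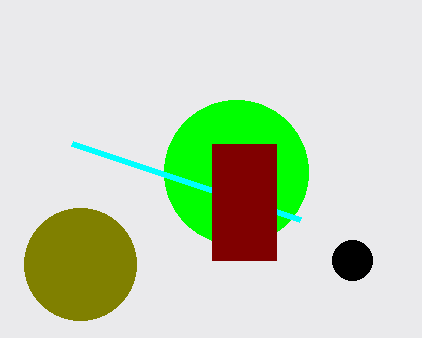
center_x_1 = 236
center_y_1 = 172
radius_1 = 72
px0_2 = 300
py0_2 = 220
center_x_3 = 80
center_y_3 = 264
radius_3 = 56
center_x_4 = 352
center_y_4 = 260
radius_4 = 20
px0_5 = 212
py0_5 = 144
px1_5 = 276
py1_5 = 260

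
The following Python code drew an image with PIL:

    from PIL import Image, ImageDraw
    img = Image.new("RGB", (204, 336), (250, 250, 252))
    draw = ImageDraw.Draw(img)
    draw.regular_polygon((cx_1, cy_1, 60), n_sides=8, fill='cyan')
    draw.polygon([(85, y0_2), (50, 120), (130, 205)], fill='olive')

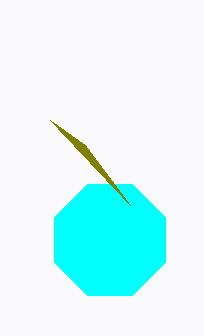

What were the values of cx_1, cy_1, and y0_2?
cx_1 = 110; cy_1 = 240; y0_2 = 145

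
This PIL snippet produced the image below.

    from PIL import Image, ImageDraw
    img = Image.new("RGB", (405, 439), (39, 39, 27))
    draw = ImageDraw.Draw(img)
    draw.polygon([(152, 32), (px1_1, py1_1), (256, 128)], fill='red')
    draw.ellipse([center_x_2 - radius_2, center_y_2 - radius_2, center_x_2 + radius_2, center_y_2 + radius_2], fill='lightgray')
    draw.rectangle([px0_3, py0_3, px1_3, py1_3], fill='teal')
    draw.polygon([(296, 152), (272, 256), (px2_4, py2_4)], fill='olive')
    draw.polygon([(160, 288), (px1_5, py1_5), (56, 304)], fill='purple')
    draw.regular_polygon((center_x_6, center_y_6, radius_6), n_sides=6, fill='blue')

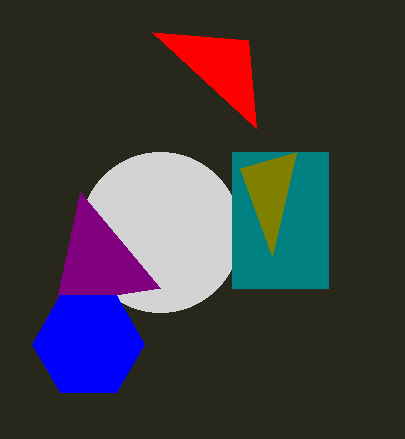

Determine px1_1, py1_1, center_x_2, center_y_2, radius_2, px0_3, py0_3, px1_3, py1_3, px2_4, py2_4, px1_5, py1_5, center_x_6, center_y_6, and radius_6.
px1_1 = 248, py1_1 = 40, center_x_2 = 160, center_y_2 = 232, radius_2 = 80, px0_3 = 232, py0_3 = 152, px1_3 = 328, py1_3 = 288, px2_4 = 240, py2_4 = 168, px1_5 = 80, py1_5 = 192, center_x_6 = 88, center_y_6 = 344, radius_6 = 56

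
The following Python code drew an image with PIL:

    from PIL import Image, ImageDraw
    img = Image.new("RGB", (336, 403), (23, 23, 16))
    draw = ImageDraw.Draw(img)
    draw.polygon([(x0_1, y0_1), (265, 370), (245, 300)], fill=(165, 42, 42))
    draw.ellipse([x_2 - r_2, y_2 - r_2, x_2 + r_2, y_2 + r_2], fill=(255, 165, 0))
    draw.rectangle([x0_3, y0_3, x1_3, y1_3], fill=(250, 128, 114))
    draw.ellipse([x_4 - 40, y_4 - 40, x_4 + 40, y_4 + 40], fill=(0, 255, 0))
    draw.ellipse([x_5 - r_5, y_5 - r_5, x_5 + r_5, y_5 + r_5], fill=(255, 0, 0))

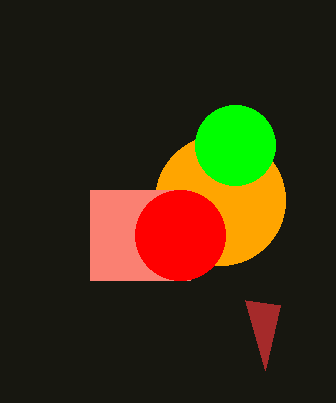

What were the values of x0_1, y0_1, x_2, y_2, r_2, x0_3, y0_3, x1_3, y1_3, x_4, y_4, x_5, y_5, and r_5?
x0_1 = 280, y0_1 = 305, x_2 = 220, y_2 = 200, r_2 = 65, x0_3 = 90, y0_3 = 190, x1_3 = 190, y1_3 = 280, x_4 = 235, y_4 = 145, x_5 = 180, y_5 = 235, r_5 = 45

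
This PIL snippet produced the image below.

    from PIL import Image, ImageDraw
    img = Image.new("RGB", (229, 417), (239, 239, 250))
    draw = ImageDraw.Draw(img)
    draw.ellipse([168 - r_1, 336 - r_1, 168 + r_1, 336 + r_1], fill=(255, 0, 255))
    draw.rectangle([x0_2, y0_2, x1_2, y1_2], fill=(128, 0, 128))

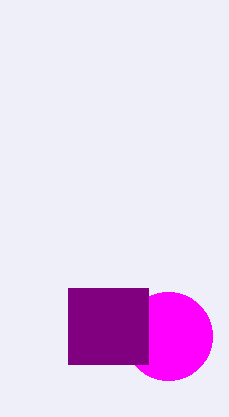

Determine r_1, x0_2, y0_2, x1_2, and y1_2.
r_1 = 44, x0_2 = 68, y0_2 = 288, x1_2 = 148, y1_2 = 364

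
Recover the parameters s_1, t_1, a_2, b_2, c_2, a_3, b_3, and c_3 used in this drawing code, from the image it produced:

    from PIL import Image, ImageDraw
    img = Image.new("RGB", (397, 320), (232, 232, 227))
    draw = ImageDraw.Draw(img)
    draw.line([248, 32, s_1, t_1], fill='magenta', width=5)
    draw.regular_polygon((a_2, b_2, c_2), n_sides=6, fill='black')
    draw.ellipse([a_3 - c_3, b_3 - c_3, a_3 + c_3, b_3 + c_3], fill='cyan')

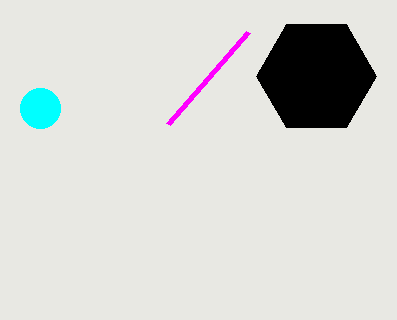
s_1 = 168
t_1 = 124
a_2 = 316
b_2 = 76
c_2 = 60
a_3 = 40
b_3 = 108
c_3 = 20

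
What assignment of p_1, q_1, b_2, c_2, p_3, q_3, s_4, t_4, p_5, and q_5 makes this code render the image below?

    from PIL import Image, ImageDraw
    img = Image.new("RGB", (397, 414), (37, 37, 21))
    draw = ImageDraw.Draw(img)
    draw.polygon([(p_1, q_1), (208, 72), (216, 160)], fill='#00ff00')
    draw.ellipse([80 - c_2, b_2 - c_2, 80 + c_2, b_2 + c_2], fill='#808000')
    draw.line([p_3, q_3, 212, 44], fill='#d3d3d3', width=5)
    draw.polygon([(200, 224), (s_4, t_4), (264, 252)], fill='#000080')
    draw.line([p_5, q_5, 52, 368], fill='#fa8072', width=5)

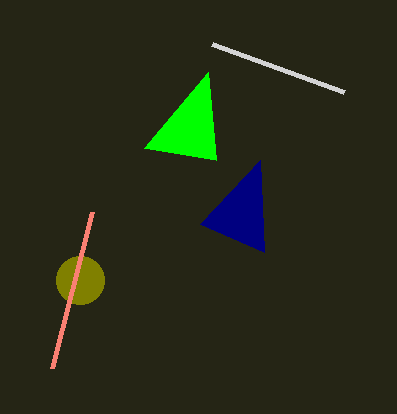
p_1 = 144
q_1 = 148
b_2 = 280
c_2 = 24
p_3 = 344
q_3 = 92
s_4 = 260
t_4 = 160
p_5 = 92
q_5 = 212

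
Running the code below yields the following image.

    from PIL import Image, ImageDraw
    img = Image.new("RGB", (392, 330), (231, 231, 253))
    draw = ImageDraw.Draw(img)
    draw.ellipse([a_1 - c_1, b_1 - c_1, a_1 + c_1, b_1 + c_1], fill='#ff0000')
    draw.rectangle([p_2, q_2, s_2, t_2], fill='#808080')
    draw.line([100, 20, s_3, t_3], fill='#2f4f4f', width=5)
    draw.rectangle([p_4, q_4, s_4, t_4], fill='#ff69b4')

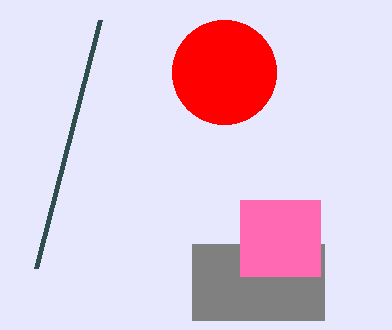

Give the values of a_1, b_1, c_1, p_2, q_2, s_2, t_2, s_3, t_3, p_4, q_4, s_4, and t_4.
a_1 = 224
b_1 = 72
c_1 = 52
p_2 = 192
q_2 = 244
s_2 = 324
t_2 = 320
s_3 = 36
t_3 = 268
p_4 = 240
q_4 = 200
s_4 = 320
t_4 = 276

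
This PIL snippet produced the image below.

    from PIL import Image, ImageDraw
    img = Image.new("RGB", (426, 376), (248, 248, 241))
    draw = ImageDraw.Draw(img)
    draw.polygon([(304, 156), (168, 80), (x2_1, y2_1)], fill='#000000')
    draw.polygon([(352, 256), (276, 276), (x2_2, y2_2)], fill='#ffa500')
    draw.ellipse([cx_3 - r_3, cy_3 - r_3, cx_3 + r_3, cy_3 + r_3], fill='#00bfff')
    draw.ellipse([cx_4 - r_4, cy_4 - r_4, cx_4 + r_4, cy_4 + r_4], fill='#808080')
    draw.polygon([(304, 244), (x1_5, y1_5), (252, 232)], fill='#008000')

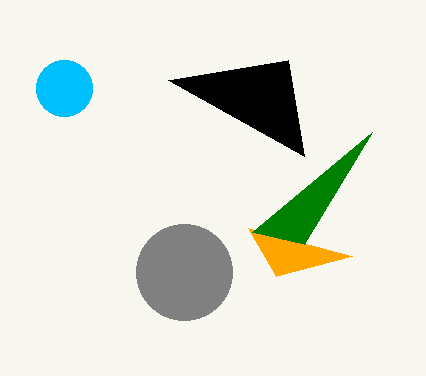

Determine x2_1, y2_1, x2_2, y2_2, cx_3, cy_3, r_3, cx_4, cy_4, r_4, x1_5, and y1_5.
x2_1 = 288, y2_1 = 60, x2_2 = 248, y2_2 = 228, cx_3 = 64, cy_3 = 88, r_3 = 28, cx_4 = 184, cy_4 = 272, r_4 = 48, x1_5 = 372, y1_5 = 132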